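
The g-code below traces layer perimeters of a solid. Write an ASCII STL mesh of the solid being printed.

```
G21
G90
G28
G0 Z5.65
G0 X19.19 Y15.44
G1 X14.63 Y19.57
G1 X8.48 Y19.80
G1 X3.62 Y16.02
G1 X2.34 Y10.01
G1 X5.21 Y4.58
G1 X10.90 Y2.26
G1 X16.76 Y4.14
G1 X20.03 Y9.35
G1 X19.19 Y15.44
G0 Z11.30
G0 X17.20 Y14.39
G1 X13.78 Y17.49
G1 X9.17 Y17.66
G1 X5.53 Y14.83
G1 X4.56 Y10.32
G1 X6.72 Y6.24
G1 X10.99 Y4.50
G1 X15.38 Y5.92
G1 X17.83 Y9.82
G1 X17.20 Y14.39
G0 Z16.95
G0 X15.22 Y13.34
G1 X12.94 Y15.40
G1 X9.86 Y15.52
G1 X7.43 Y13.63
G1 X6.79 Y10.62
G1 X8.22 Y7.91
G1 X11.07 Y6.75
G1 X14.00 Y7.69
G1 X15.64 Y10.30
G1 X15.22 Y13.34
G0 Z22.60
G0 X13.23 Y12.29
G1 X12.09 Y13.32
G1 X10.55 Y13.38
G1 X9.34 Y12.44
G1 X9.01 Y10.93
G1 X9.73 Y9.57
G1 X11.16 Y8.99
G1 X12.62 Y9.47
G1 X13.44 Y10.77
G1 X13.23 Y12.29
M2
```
solid part
  facet normal 0.0000 0.0000 -1.0000
    outer loop
      vertex 7.79 21.94 0.00
      vertex 15.48 21.65 0.00
      vertex 21.18 16.49 0.00
    endloop
  endfacet
  facet normal 0.0000 0.0000 -1.0000
    outer loop
      vertex 1.72 17.22 0.00
      vertex 7.79 21.94 0.00
      vertex 21.18 16.49 0.00
    endloop
  endfacet
  facet normal 0.0000 0.0000 -1.0000
    outer loop
      vertex 0.11 9.70 0.00
      vertex 1.72 17.22 0.00
      vertex 21.18 16.49 0.00
    endloop
  endfacet
  facet normal 0.0000 0.0000 -1.0000
    outer loop
      vertex 3.70 2.91 0.00
      vertex 0.11 9.70 0.00
      vertex 21.18 16.49 0.00
    endloop
  endfacet
  facet normal 0.0000 0.0000 -1.0000
    outer loop
      vertex 10.82 0.01 0.00
      vertex 3.70 2.91 0.00
      vertex 21.18 16.49 0.00
    endloop
  endfacet
  facet normal 0.0000 0.0000 -1.0000
    outer loop
      vertex 18.14 2.37 0.00
      vertex 10.82 0.01 0.00
      vertex 21.18 16.49 0.00
    endloop
  endfacet
  facet normal 0.0000 0.0000 -1.0000
    outer loop
      vertex 22.23 8.88 0.00
      vertex 18.14 2.37 0.00
      vertex 21.18 16.49 0.00
    endloop
  endfacet
  facet normal 0.6286 0.6944 0.3502
    outer loop
      vertex 21.18 16.49 0.00
      vertex 15.48 21.65 0.00
      vertex 11.24 11.24 28.25
    endloop
  endfacet
  facet normal 0.0353 0.9360 0.3502
    outer loop
      vertex 15.48 21.65 0.00
      vertex 7.79 21.94 0.00
      vertex 11.24 11.24 28.25
    endloop
  endfacet
  facet normal -0.5750 0.7394 0.3503
    outer loop
      vertex 7.79 21.94 0.00
      vertex 1.72 17.22 0.00
      vertex 11.24 11.24 28.25
    endloop
  endfacet
  facet normal -0.9159 0.1961 0.3502
    outer loop
      vertex 1.72 17.22 0.00
      vertex 0.11 9.70 0.00
      vertex 11.24 11.24 28.25
    endloop
  endfacet
  facet normal -0.8281 -0.4378 0.3501
    outer loop
      vertex 0.11 9.70 0.00
      vertex 3.70 2.91 0.00
      vertex 11.24 11.24 28.25
    endloop
  endfacet
  facet normal -0.3533 -0.8675 0.3501
    outer loop
      vertex 3.70 2.91 0.00
      vertex 10.82 0.01 0.00
      vertex 11.24 11.24 28.25
    endloop
  endfacet
  facet normal 0.2874 -0.8915 0.3501
    outer loop
      vertex 10.82 0.01 0.00
      vertex 18.14 2.37 0.00
      vertex 11.24 11.24 28.25
    endloop
  endfacet
  facet normal 0.7931 -0.4983 0.3502
    outer loop
      vertex 18.14 2.37 0.00
      vertex 22.23 8.88 0.00
      vertex 11.24 11.24 28.25
    endloop
  endfacet
  facet normal 0.9279 0.1280 0.3503
    outer loop
      vertex 22.23 8.88 0.00
      vertex 21.18 16.49 0.00
      vertex 11.24 11.24 28.25
    endloop
  endfacet
endsolid part

The G0 Z moves step by Δz≈5.65 mm. The G1 loops shrink linearly with z, so the solid tapers from its base footprint up to z≈28.2. Closing with a flat bottom cap and the tapered top and triangulating gives 16 facets — a regular 9-sided pyramid, base circumscribed radius ≈ 11.2 mm, apex at z ≈ 28.2 mm.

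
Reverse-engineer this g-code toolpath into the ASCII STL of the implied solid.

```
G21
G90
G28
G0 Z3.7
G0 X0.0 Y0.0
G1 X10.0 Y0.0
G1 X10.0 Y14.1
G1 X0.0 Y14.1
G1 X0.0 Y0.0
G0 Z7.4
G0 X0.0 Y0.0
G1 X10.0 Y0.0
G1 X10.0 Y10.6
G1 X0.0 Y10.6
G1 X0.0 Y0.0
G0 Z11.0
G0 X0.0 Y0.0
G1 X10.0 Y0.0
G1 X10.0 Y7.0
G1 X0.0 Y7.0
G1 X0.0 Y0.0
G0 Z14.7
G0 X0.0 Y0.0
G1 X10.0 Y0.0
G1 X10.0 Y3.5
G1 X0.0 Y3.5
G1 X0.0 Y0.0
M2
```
solid part
  facet normal 0.0000 0.0000 -1.0000
    outer loop
      vertex 10.0 17.6 0.0
      vertex 10.0 0.0 0.0
      vertex 0.0 0.0 0.0
    endloop
  endfacet
  facet normal 0.0000 0.0000 -1.0000
    outer loop
      vertex 0.0 17.6 0.0
      vertex 10.0 17.6 0.0
      vertex 0.0 0.0 0.0
    endloop
  endfacet
  facet normal 0.0000 -1.0000 0.0000
    outer loop
      vertex 0.0 0.0 0.0
      vertex 10.0 0.0 0.0
      vertex 10.0 0.0 18.4
    endloop
  endfacet
  facet normal 0.0000 -1.0000 0.0000
    outer loop
      vertex 0.0 0.0 0.0
      vertex 10.0 0.0 18.4
      vertex 0.0 0.0 18.4
    endloop
  endfacet
  facet normal 0.0000 0.7226 0.6912
    outer loop
      vertex 0.0 0.0 18.4
      vertex 10.0 0.0 18.4
      vertex 10.0 17.6 0.0
    endloop
  endfacet
  facet normal 0.0000 0.7226 0.6912
    outer loop
      vertex 0.0 0.0 18.4
      vertex 10.0 17.6 0.0
      vertex 0.0 17.6 0.0
    endloop
  endfacet
  facet normal -1.0000 0.0000 0.0000
    outer loop
      vertex 0.0 0.0 18.4
      vertex 0.0 17.6 0.0
      vertex 0.0 0.0 0.0
    endloop
  endfacet
  facet normal 1.0000 0.0000 0.0000
    outer loop
      vertex 10.0 0.0 0.0
      vertex 10.0 17.6 0.0
      vertex 10.0 0.0 18.4
    endloop
  endfacet
endsolid part

The G0 Z moves step by Δz≈3.7 mm. The G1 loops shrink linearly with z, so the solid tapers from its base footprint up to z≈18.4. Closing with a flat bottom cap and the tapered top and triangulating gives 8 facets — a wedge (ramp): 10 × 17.6 mm base, rising to 18.4 mm along the y=0 edge and sloping linearly to z=0 at y=17.6.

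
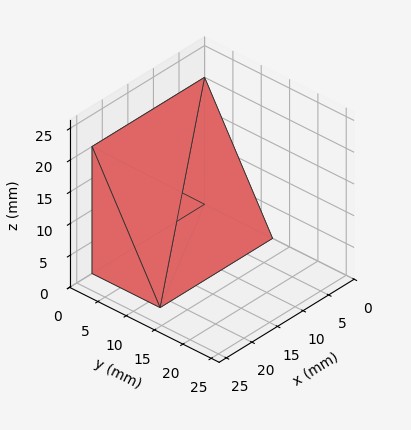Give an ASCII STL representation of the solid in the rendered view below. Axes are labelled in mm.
Reading the render: the shape is a wedge (ramp): 22 × 12 mm base, rising to 20 mm along the y=0 edge and sloping linearly to z=0 at y=12 (dimensions read to the nearest mm from the axis ticks). For the STL, each face is triangulated and given an outward normal.

solid part
  facet normal 0.0000 0.0000 -1.0000
    outer loop
      vertex 22.0 12.0 0.0
      vertex 22.0 0.0 0.0
      vertex 0.0 0.0 0.0
    endloop
  endfacet
  facet normal 0.0000 0.0000 -1.0000
    outer loop
      vertex 0.0 12.0 0.0
      vertex 22.0 12.0 0.0
      vertex 0.0 0.0 0.0
    endloop
  endfacet
  facet normal 0.0000 -1.0000 0.0000
    outer loop
      vertex 0.0 0.0 0.0
      vertex 22.0 0.0 0.0
      vertex 22.0 0.0 20.0
    endloop
  endfacet
  facet normal 0.0000 -1.0000 0.0000
    outer loop
      vertex 0.0 0.0 0.0
      vertex 22.0 0.0 20.0
      vertex 0.0 0.0 20.0
    endloop
  endfacet
  facet normal 0.0000 0.8575 0.5145
    outer loop
      vertex 0.0 0.0 20.0
      vertex 22.0 0.0 20.0
      vertex 22.0 12.0 0.0
    endloop
  endfacet
  facet normal 0.0000 0.8575 0.5145
    outer loop
      vertex 0.0 0.0 20.0
      vertex 22.0 12.0 0.0
      vertex 0.0 12.0 0.0
    endloop
  endfacet
  facet normal -1.0000 0.0000 0.0000
    outer loop
      vertex 0.0 0.0 20.0
      vertex 0.0 12.0 0.0
      vertex 0.0 0.0 0.0
    endloop
  endfacet
  facet normal 1.0000 0.0000 0.0000
    outer loop
      vertex 22.0 0.0 0.0
      vertex 22.0 12.0 0.0
      vertex 22.0 0.0 20.0
    endloop
  endfacet
endsolid part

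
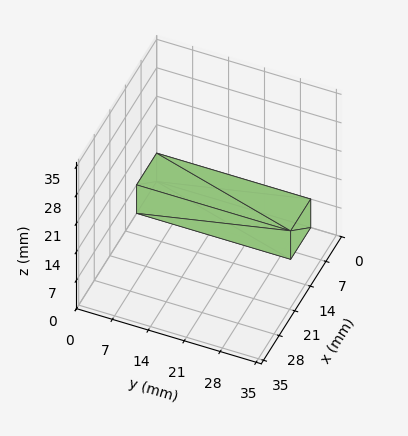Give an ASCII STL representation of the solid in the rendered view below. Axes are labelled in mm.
Reading the render: the shape is a rectangular box, roughly 9 × 30 mm footprint and 7 mm tall (dimensions read to the nearest mm from the axis ticks). For the STL, each face is triangulated and given an outward normal.

solid part
  facet normal 0.0000 0.0000 -1.0000
    outer loop
      vertex 9.0 30.0 0.0
      vertex 9.0 0.0 0.0
      vertex 0.0 0.0 0.0
    endloop
  endfacet
  facet normal 0.0000 0.0000 -1.0000
    outer loop
      vertex 0.0 30.0 0.0
      vertex 9.0 30.0 0.0
      vertex 0.0 0.0 0.0
    endloop
  endfacet
  facet normal 0.0000 0.0000 1.0000
    outer loop
      vertex 0.0 0.0 7.0
      vertex 9.0 0.0 7.0
      vertex 9.0 30.0 7.0
    endloop
  endfacet
  facet normal 0.0000 0.0000 1.0000
    outer loop
      vertex 0.0 0.0 7.0
      vertex 9.0 30.0 7.0
      vertex 0.0 30.0 7.0
    endloop
  endfacet
  facet normal 0.0000 -1.0000 0.0000
    outer loop
      vertex 0.0 0.0 0.0
      vertex 9.0 0.0 0.0
      vertex 9.0 0.0 7.0
    endloop
  endfacet
  facet normal 0.0000 -1.0000 0.0000
    outer loop
      vertex 0.0 0.0 0.0
      vertex 9.0 0.0 7.0
      vertex 0.0 0.0 7.0
    endloop
  endfacet
  facet normal 0.0000 1.0000 0.0000
    outer loop
      vertex 9.0 30.0 7.0
      vertex 9.0 30.0 0.0
      vertex 0.0 30.0 0.0
    endloop
  endfacet
  facet normal 0.0000 1.0000 0.0000
    outer loop
      vertex 0.0 30.0 7.0
      vertex 9.0 30.0 7.0
      vertex 0.0 30.0 0.0
    endloop
  endfacet
  facet normal -1.0000 0.0000 0.0000
    outer loop
      vertex 0.0 30.0 7.0
      vertex 0.0 30.0 0.0
      vertex 0.0 0.0 0.0
    endloop
  endfacet
  facet normal -1.0000 0.0000 0.0000
    outer loop
      vertex 0.0 0.0 7.0
      vertex 0.0 30.0 7.0
      vertex 0.0 0.0 0.0
    endloop
  endfacet
  facet normal 1.0000 0.0000 0.0000
    outer loop
      vertex 9.0 0.0 0.0
      vertex 9.0 30.0 0.0
      vertex 9.0 30.0 7.0
    endloop
  endfacet
  facet normal 1.0000 0.0000 0.0000
    outer loop
      vertex 9.0 0.0 0.0
      vertex 9.0 30.0 7.0
      vertex 9.0 0.0 7.0
    endloop
  endfacet
endsolid part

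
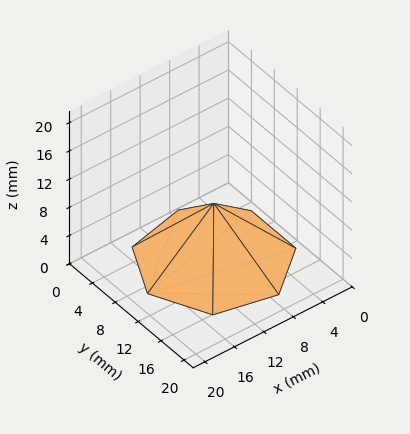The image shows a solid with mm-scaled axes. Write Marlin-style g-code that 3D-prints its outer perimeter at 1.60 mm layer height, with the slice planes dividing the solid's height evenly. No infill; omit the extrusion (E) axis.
Reading the render: the shape is a regular 7-sided pyramid, base circumscribed radius ≈ 9 mm, apex at z ≈ 8 mm (dimensions read to the nearest mm from the axis ticks). For the g-code, the solid's height is divided into equal slices at the stated Δz and each level perimeter traced with G1 moves after a G0 lift.

; perimeter-only toolpath
G21 ; units = mm
G90 ; absolute positioning
G28 ; home
; layer 1
G0 Z1.60
G0 X16.20 Y9.00
G1 X13.49 Y14.63
G1 X7.40 Y16.02
G1 X2.51 Y12.12
G1 X2.51 Y5.88
G1 X7.40 Y1.98
G1 X13.49 Y3.37
G1 X16.20 Y9.00
; layer 2
G0 Z3.20
G0 X14.40 Y9.00
G1 X12.37 Y13.22
G1 X7.80 Y14.26
G1 X4.13 Y11.34
G1 X4.13 Y6.66
G1 X7.80 Y3.74
G1 X12.37 Y4.78
G1 X14.40 Y9.00
; layer 3
G0 Z4.80
G0 X12.60 Y9.00
G1 X11.24 Y11.82
G1 X8.20 Y12.51
G1 X5.76 Y10.56
G1 X5.76 Y7.44
G1 X8.20 Y5.49
G1 X11.24 Y6.18
G1 X12.60 Y9.00
; layer 4
G0 Z6.40
G0 X10.80 Y9.00
G1 X10.12 Y10.41
G1 X8.60 Y10.75
G1 X7.38 Y9.78
G1 X7.38 Y8.22
G1 X8.60 Y7.25
G1 X10.12 Y7.59
G1 X10.80 Y9.00
M2 ; end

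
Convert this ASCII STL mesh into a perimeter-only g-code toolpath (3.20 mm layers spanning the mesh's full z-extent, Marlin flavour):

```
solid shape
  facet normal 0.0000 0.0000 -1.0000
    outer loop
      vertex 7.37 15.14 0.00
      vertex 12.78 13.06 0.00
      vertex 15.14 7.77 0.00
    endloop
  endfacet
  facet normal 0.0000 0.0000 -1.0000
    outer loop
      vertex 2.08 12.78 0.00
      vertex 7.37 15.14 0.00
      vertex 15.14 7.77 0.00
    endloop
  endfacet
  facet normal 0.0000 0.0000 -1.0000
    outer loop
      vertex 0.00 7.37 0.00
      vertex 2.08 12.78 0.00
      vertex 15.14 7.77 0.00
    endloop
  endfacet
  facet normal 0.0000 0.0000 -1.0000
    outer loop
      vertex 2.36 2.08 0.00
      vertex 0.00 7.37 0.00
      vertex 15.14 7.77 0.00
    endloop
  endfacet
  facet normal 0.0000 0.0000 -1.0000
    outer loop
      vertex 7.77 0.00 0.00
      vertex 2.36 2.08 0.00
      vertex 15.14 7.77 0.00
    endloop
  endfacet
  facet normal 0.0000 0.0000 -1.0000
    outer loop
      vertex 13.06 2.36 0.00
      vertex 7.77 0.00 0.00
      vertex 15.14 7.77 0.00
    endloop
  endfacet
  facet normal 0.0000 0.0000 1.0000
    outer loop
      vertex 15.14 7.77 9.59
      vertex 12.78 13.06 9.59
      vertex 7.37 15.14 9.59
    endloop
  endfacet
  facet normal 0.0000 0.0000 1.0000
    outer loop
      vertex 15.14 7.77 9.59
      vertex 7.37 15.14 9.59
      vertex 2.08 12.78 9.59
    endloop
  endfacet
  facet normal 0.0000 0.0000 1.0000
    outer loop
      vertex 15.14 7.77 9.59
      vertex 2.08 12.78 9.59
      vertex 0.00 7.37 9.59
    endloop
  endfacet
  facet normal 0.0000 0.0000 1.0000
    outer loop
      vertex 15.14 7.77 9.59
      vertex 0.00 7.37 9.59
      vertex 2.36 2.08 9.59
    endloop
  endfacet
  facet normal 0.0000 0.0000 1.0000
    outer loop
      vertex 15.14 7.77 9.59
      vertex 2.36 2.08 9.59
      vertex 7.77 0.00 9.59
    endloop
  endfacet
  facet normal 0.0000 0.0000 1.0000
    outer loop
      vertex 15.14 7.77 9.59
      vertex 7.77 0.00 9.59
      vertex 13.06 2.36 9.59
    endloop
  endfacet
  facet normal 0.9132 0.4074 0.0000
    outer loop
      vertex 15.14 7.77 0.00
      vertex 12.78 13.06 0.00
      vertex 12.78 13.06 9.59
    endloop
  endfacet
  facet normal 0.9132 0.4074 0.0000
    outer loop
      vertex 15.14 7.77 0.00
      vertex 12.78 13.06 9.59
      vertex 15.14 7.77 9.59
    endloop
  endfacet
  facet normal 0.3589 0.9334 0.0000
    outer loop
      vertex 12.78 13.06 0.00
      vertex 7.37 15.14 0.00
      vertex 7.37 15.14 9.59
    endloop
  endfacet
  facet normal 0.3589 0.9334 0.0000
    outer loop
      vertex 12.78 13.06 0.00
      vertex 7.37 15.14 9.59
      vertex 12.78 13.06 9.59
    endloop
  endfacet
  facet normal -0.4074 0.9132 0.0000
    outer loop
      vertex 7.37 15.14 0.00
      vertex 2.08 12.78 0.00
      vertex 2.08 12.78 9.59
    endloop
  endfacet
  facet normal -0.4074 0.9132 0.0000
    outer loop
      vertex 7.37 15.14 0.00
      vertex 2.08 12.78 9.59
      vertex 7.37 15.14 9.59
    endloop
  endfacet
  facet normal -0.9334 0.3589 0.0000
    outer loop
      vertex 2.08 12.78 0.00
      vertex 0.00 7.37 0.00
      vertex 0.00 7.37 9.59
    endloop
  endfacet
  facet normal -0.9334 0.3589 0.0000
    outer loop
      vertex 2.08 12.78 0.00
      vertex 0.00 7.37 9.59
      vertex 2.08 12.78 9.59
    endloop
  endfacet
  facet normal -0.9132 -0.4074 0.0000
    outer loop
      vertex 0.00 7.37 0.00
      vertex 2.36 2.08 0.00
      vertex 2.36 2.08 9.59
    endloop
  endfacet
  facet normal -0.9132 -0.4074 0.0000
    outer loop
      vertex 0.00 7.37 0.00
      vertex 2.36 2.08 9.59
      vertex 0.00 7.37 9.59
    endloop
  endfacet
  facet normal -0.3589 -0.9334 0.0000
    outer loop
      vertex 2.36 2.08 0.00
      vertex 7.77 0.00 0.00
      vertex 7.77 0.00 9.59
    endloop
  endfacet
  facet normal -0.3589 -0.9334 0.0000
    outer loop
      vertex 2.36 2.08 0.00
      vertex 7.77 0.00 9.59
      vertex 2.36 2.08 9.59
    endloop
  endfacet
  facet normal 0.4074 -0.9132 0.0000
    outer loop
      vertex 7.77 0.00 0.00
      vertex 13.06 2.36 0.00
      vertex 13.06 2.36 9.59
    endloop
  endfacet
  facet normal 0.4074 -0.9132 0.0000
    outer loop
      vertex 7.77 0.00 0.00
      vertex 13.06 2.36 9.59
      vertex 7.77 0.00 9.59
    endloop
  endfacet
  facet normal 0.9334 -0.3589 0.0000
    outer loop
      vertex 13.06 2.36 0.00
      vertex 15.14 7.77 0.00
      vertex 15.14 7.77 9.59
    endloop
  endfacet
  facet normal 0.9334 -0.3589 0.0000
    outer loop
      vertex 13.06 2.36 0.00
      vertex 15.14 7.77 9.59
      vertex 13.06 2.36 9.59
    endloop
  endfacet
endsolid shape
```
; perimeter-only toolpath
G21 ; units = mm
G90 ; absolute positioning
G28 ; home
; layer 1
G0 Z3.20
G0 X15.14 Y7.77
G1 X12.78 Y13.06
G1 X7.37 Y15.14
G1 X2.08 Y12.78
G1 X0.00 Y7.37
G1 X2.36 Y2.08
G1 X7.77 Y0.00
G1 X13.06 Y2.36
G1 X15.14 Y7.77
; layer 2
G0 Z6.39
G0 X15.14 Y7.77
G1 X12.78 Y13.06
G1 X7.37 Y15.14
G1 X2.08 Y12.78
G1 X0.00 Y7.37
G1 X2.36 Y2.08
G1 X7.77 Y0.00
G1 X13.06 Y2.36
G1 X15.14 Y7.77
; layer 3
G0 Z9.59
G0 X15.14 Y7.77
G1 X12.78 Y13.06
G1 X7.37 Y15.14
G1 X2.08 Y12.78
G1 X0.00 Y7.37
G1 X2.36 Y2.08
G1 X7.77 Y0.00
G1 X13.06 Y2.36
G1 X15.14 Y7.77
M2 ; end

The solid is a regular 8-sided prism (a cylinder approximated with 8 flat sides), circumscribed radius ≈ 7.57 mm, height ≈ 9.59 mm. Slicing at Δz = 3.20 mm — 3 equal slices spanning the solid's height, so layer i sits at z = i·h/3 — gives 3 non-empty perimeters. Each is a 8-segment closed polygon; G0 lifts to the layer z and rapids to the start vertex, then G1 traces the edges.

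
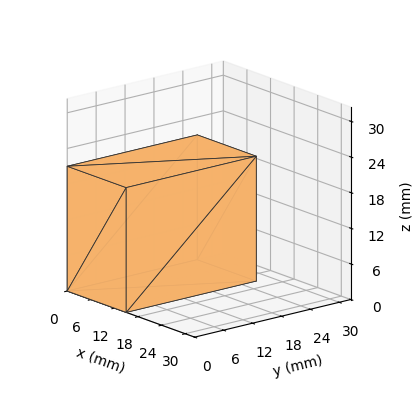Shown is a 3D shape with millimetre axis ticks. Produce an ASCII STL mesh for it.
Reading the render: the shape is a rectangular box, roughly 15 × 27 mm footprint and 21 mm tall (dimensions read to the nearest mm from the axis ticks). For the STL, each face is triangulated and given an outward normal.

solid part
  facet normal 0.0000 0.0000 -1.0000
    outer loop
      vertex 15.0 27.0 0.0
      vertex 15.0 0.0 0.0
      vertex 0.0 0.0 0.0
    endloop
  endfacet
  facet normal 0.0000 0.0000 -1.0000
    outer loop
      vertex 0.0 27.0 0.0
      vertex 15.0 27.0 0.0
      vertex 0.0 0.0 0.0
    endloop
  endfacet
  facet normal 0.0000 0.0000 1.0000
    outer loop
      vertex 0.0 0.0 21.0
      vertex 15.0 0.0 21.0
      vertex 15.0 27.0 21.0
    endloop
  endfacet
  facet normal 0.0000 0.0000 1.0000
    outer loop
      vertex 0.0 0.0 21.0
      vertex 15.0 27.0 21.0
      vertex 0.0 27.0 21.0
    endloop
  endfacet
  facet normal 0.0000 -1.0000 0.0000
    outer loop
      vertex 0.0 0.0 0.0
      vertex 15.0 0.0 0.0
      vertex 15.0 0.0 21.0
    endloop
  endfacet
  facet normal 0.0000 -1.0000 0.0000
    outer loop
      vertex 0.0 0.0 0.0
      vertex 15.0 0.0 21.0
      vertex 0.0 0.0 21.0
    endloop
  endfacet
  facet normal 0.0000 1.0000 0.0000
    outer loop
      vertex 15.0 27.0 21.0
      vertex 15.0 27.0 0.0
      vertex 0.0 27.0 0.0
    endloop
  endfacet
  facet normal 0.0000 1.0000 0.0000
    outer loop
      vertex 0.0 27.0 21.0
      vertex 15.0 27.0 21.0
      vertex 0.0 27.0 0.0
    endloop
  endfacet
  facet normal -1.0000 0.0000 0.0000
    outer loop
      vertex 0.0 27.0 21.0
      vertex 0.0 27.0 0.0
      vertex 0.0 0.0 0.0
    endloop
  endfacet
  facet normal -1.0000 0.0000 0.0000
    outer loop
      vertex 0.0 0.0 21.0
      vertex 0.0 27.0 21.0
      vertex 0.0 0.0 0.0
    endloop
  endfacet
  facet normal 1.0000 0.0000 0.0000
    outer loop
      vertex 15.0 0.0 0.0
      vertex 15.0 27.0 0.0
      vertex 15.0 27.0 21.0
    endloop
  endfacet
  facet normal 1.0000 0.0000 0.0000
    outer loop
      vertex 15.0 0.0 0.0
      vertex 15.0 27.0 21.0
      vertex 15.0 0.0 21.0
    endloop
  endfacet
endsolid part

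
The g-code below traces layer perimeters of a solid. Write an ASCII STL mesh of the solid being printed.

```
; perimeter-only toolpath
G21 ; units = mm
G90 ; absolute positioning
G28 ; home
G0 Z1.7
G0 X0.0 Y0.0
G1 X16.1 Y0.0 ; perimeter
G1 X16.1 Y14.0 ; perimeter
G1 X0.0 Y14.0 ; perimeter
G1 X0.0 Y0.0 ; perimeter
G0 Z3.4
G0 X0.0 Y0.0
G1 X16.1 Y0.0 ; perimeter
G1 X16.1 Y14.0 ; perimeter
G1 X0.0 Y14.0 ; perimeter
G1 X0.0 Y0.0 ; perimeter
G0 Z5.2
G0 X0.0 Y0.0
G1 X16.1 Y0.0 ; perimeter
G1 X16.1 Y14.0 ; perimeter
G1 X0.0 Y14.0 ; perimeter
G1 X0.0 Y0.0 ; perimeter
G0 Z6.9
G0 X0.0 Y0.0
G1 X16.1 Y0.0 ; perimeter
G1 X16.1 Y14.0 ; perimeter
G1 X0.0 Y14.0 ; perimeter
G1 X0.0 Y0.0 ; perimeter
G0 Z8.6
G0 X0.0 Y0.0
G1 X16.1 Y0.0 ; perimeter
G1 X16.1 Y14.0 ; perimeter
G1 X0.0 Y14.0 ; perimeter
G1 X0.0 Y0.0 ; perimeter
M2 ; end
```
solid part
  facet normal 0.0000 0.0000 -1.0000
    outer loop
      vertex 16.1 14.0 0.0
      vertex 16.1 0.0 0.0
      vertex 0.0 0.0 0.0
    endloop
  endfacet
  facet normal 0.0000 0.0000 -1.0000
    outer loop
      vertex 0.0 14.0 0.0
      vertex 16.1 14.0 0.0
      vertex 0.0 0.0 0.0
    endloop
  endfacet
  facet normal 0.0000 0.0000 1.0000
    outer loop
      vertex 0.0 0.0 8.6
      vertex 16.1 0.0 8.6
      vertex 16.1 14.0 8.6
    endloop
  endfacet
  facet normal 0.0000 0.0000 1.0000
    outer loop
      vertex 0.0 0.0 8.6
      vertex 16.1 14.0 8.6
      vertex 0.0 14.0 8.6
    endloop
  endfacet
  facet normal 0.0000 -1.0000 0.0000
    outer loop
      vertex 0.0 0.0 0.0
      vertex 16.1 0.0 0.0
      vertex 16.1 0.0 8.6
    endloop
  endfacet
  facet normal 0.0000 -1.0000 0.0000
    outer loop
      vertex 0.0 0.0 0.0
      vertex 16.1 0.0 8.6
      vertex 0.0 0.0 8.6
    endloop
  endfacet
  facet normal 0.0000 1.0000 0.0000
    outer loop
      vertex 16.1 14.0 8.6
      vertex 16.1 14.0 0.0
      vertex 0.0 14.0 0.0
    endloop
  endfacet
  facet normal 0.0000 1.0000 0.0000
    outer loop
      vertex 0.0 14.0 8.6
      vertex 16.1 14.0 8.6
      vertex 0.0 14.0 0.0
    endloop
  endfacet
  facet normal -1.0000 0.0000 0.0000
    outer loop
      vertex 0.0 14.0 8.6
      vertex 0.0 14.0 0.0
      vertex 0.0 0.0 0.0
    endloop
  endfacet
  facet normal -1.0000 0.0000 0.0000
    outer loop
      vertex 0.0 0.0 8.6
      vertex 0.0 14.0 8.6
      vertex 0.0 0.0 0.0
    endloop
  endfacet
  facet normal 1.0000 0.0000 0.0000
    outer loop
      vertex 16.1 0.0 0.0
      vertex 16.1 14.0 0.0
      vertex 16.1 14.0 8.6
    endloop
  endfacet
  facet normal 1.0000 0.0000 0.0000
    outer loop
      vertex 16.1 0.0 0.0
      vertex 16.1 14.0 8.6
      vertex 16.1 0.0 8.6
    endloop
  endfacet
endsolid part

The G0 Z moves step by Δz≈1.7 mm. Every layer's G1 loop is the same polygon, so the solid is a straight extrusion of it from z=0 to z≈8.6. Closing with flat bottom and top caps and triangulating gives 12 facets — a rectangular box, roughly 16.1 × 14 mm footprint and 8.6 mm tall.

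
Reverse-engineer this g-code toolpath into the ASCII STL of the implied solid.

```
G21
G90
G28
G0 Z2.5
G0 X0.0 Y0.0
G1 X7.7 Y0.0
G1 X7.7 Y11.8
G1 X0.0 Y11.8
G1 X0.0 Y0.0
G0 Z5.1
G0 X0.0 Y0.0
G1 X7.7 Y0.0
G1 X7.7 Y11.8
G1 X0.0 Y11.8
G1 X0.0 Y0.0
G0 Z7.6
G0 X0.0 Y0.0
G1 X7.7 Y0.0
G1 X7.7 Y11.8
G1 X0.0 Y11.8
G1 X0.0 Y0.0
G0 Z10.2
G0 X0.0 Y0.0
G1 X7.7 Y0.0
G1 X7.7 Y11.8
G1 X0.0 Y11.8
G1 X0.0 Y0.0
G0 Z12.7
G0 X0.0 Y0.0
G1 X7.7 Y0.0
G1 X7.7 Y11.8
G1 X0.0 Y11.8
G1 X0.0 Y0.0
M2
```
solid part
  facet normal 0.0000 0.0000 -1.0000
    outer loop
      vertex 7.7 11.8 0.0
      vertex 7.7 0.0 0.0
      vertex 0.0 0.0 0.0
    endloop
  endfacet
  facet normal 0.0000 0.0000 -1.0000
    outer loop
      vertex 0.0 11.8 0.0
      vertex 7.7 11.8 0.0
      vertex 0.0 0.0 0.0
    endloop
  endfacet
  facet normal 0.0000 0.0000 1.0000
    outer loop
      vertex 0.0 0.0 12.7
      vertex 7.7 0.0 12.7
      vertex 7.7 11.8 12.7
    endloop
  endfacet
  facet normal 0.0000 0.0000 1.0000
    outer loop
      vertex 0.0 0.0 12.7
      vertex 7.7 11.8 12.7
      vertex 0.0 11.8 12.7
    endloop
  endfacet
  facet normal 0.0000 -1.0000 0.0000
    outer loop
      vertex 0.0 0.0 0.0
      vertex 7.7 0.0 0.0
      vertex 7.7 0.0 12.7
    endloop
  endfacet
  facet normal 0.0000 -1.0000 0.0000
    outer loop
      vertex 0.0 0.0 0.0
      vertex 7.7 0.0 12.7
      vertex 0.0 0.0 12.7
    endloop
  endfacet
  facet normal 0.0000 1.0000 0.0000
    outer loop
      vertex 7.7 11.8 12.7
      vertex 7.7 11.8 0.0
      vertex 0.0 11.8 0.0
    endloop
  endfacet
  facet normal 0.0000 1.0000 0.0000
    outer loop
      vertex 0.0 11.8 12.7
      vertex 7.7 11.8 12.7
      vertex 0.0 11.8 0.0
    endloop
  endfacet
  facet normal -1.0000 0.0000 0.0000
    outer loop
      vertex 0.0 11.8 12.7
      vertex 0.0 11.8 0.0
      vertex 0.0 0.0 0.0
    endloop
  endfacet
  facet normal -1.0000 0.0000 0.0000
    outer loop
      vertex 0.0 0.0 12.7
      vertex 0.0 11.8 12.7
      vertex 0.0 0.0 0.0
    endloop
  endfacet
  facet normal 1.0000 0.0000 0.0000
    outer loop
      vertex 7.7 0.0 0.0
      vertex 7.7 11.8 0.0
      vertex 7.7 11.8 12.7
    endloop
  endfacet
  facet normal 1.0000 0.0000 0.0000
    outer loop
      vertex 7.7 0.0 0.0
      vertex 7.7 11.8 12.7
      vertex 7.7 0.0 12.7
    endloop
  endfacet
endsolid part

The G0 Z moves step by Δz≈2.5 mm. Every layer's G1 loop is the same polygon, so the solid is a straight extrusion of it from z=0 to z≈12.7. Closing with flat bottom and top caps and triangulating gives 12 facets — a rectangular box, roughly 7.7 × 11.8 mm footprint and 12.7 mm tall.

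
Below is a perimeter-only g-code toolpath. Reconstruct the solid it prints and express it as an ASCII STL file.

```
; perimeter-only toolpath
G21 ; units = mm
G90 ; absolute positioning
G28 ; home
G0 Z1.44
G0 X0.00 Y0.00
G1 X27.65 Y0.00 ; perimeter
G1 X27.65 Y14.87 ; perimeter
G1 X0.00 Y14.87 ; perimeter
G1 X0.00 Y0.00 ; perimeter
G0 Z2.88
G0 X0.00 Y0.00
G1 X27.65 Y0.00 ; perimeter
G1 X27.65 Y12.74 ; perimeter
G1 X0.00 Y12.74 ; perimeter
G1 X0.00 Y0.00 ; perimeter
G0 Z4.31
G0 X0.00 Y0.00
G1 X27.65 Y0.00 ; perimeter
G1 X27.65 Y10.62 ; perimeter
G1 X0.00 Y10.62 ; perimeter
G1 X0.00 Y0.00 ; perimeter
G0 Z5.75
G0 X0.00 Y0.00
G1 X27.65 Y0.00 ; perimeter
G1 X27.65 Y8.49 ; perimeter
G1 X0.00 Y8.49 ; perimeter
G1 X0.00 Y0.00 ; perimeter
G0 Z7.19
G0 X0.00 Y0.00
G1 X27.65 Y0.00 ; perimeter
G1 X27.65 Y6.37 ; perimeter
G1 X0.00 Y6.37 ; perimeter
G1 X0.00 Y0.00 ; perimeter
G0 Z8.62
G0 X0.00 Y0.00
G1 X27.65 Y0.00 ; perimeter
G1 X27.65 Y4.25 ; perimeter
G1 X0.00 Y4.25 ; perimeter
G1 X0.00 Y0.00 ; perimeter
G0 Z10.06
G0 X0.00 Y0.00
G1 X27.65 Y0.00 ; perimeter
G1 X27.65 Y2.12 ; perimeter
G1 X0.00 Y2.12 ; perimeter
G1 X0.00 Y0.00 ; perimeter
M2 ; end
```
solid part
  facet normal 0.0000 0.0000 -1.0000
    outer loop
      vertex 27.65 16.99 0.00
      vertex 27.65 0.00 0.00
      vertex 0.00 0.00 0.00
    endloop
  endfacet
  facet normal 0.0000 0.0000 -1.0000
    outer loop
      vertex 0.00 16.99 0.00
      vertex 27.65 16.99 0.00
      vertex 0.00 0.00 0.00
    endloop
  endfacet
  facet normal 0.0000 -1.0000 0.0000
    outer loop
      vertex 0.00 0.00 0.00
      vertex 27.65 0.00 0.00
      vertex 27.65 0.00 11.50
    endloop
  endfacet
  facet normal 0.0000 -1.0000 0.0000
    outer loop
      vertex 0.00 0.00 0.00
      vertex 27.65 0.00 11.50
      vertex 0.00 0.00 11.50
    endloop
  endfacet
  facet normal 0.0000 0.5605 0.8281
    outer loop
      vertex 0.00 0.00 11.50
      vertex 27.65 0.00 11.50
      vertex 27.65 16.99 0.00
    endloop
  endfacet
  facet normal 0.0000 0.5605 0.8281
    outer loop
      vertex 0.00 0.00 11.50
      vertex 27.65 16.99 0.00
      vertex 0.00 16.99 0.00
    endloop
  endfacet
  facet normal -1.0000 0.0000 0.0000
    outer loop
      vertex 0.00 0.00 11.50
      vertex 0.00 16.99 0.00
      vertex 0.00 0.00 0.00
    endloop
  endfacet
  facet normal 1.0000 0.0000 0.0000
    outer loop
      vertex 27.65 0.00 0.00
      vertex 27.65 16.99 0.00
      vertex 27.65 0.00 11.50
    endloop
  endfacet
endsolid part

The G0 Z moves step by Δz≈1.44 mm. The G1 loops shrink linearly with z, so the solid tapers from its base footprint up to z≈11.5. Closing with a flat bottom cap and the tapered top and triangulating gives 8 facets — a wedge (ramp): 27.6 × 17 mm base, rising to 11.5 mm along the y=0 edge and sloping linearly to z=0 at y=17.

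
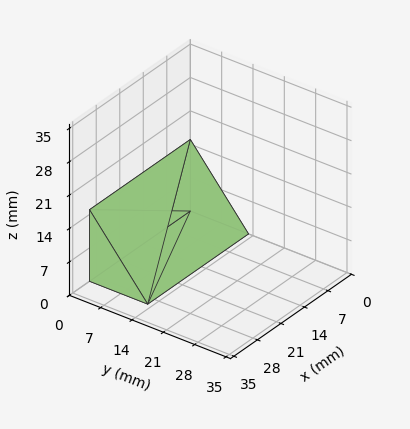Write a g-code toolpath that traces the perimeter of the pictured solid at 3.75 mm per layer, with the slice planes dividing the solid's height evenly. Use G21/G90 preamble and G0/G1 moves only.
Reading the render: the shape is a wedge (ramp): 30 × 13 mm base, rising to 15 mm along the y=0 edge and sloping linearly to z=0 at y=13 (dimensions read to the nearest mm from the axis ticks). For the g-code, the solid's height is divided into equal slices at the stated Δz and each level perimeter traced with G1 moves after a G0 lift.

; perimeter-only toolpath
G21 ; units = mm
G90 ; absolute positioning
G28 ; home
; layer 1
G0 Z3.75
G0 X0.00 Y0.00
G1 X30.00 Y0.00
G1 X30.00 Y9.75
G1 X0.00 Y9.75
G1 X0.00 Y0.00
; layer 2
G0 Z7.50
G0 X0.00 Y0.00
G1 X30.00 Y0.00
G1 X30.00 Y6.50
G1 X0.00 Y6.50
G1 X0.00 Y0.00
; layer 3
G0 Z11.25
G0 X0.00 Y0.00
G1 X30.00 Y0.00
G1 X30.00 Y3.25
G1 X0.00 Y3.25
G1 X0.00 Y0.00
M2 ; end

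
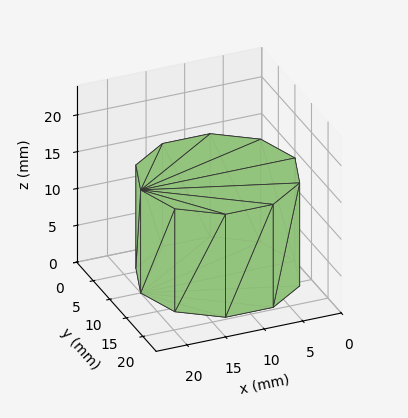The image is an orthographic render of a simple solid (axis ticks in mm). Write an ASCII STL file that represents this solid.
Reading the render: the shape is a regular 10-sided prism (a cylinder approximated with 10 flat sides), circumscribed radius ≈ 10 mm, height ≈ 14 mm (dimensions read to the nearest mm from the axis ticks). For the STL, each face is triangulated and given an outward normal.

solid part
  facet normal 0.0000 0.0000 -1.0000
    outer loop
      vertex 13.090 19.511 0.000
      vertex 18.090 15.878 0.000
      vertex 20.000 10.000 0.000
    endloop
  endfacet
  facet normal 0.0000 0.0000 -1.0000
    outer loop
      vertex 6.910 19.511 0.000
      vertex 13.090 19.511 0.000
      vertex 20.000 10.000 0.000
    endloop
  endfacet
  facet normal 0.0000 0.0000 -1.0000
    outer loop
      vertex 1.910 15.878 0.000
      vertex 6.910 19.511 0.000
      vertex 20.000 10.000 0.000
    endloop
  endfacet
  facet normal 0.0000 0.0000 -1.0000
    outer loop
      vertex 0.000 10.000 0.000
      vertex 1.910 15.878 0.000
      vertex 20.000 10.000 0.000
    endloop
  endfacet
  facet normal 0.0000 0.0000 -1.0000
    outer loop
      vertex 1.910 4.122 0.000
      vertex 0.000 10.000 0.000
      vertex 20.000 10.000 0.000
    endloop
  endfacet
  facet normal 0.0000 0.0000 -1.0000
    outer loop
      vertex 6.910 0.489 0.000
      vertex 1.910 4.122 0.000
      vertex 20.000 10.000 0.000
    endloop
  endfacet
  facet normal 0.0000 0.0000 -1.0000
    outer loop
      vertex 13.090 0.489 0.000
      vertex 6.910 0.489 0.000
      vertex 20.000 10.000 0.000
    endloop
  endfacet
  facet normal 0.0000 0.0000 -1.0000
    outer loop
      vertex 18.090 4.122 0.000
      vertex 13.090 0.489 0.000
      vertex 20.000 10.000 0.000
    endloop
  endfacet
  facet normal 0.0000 0.0000 1.0000
    outer loop
      vertex 20.000 10.000 14.000
      vertex 18.090 15.878 14.000
      vertex 13.090 19.511 14.000
    endloop
  endfacet
  facet normal 0.0000 0.0000 1.0000
    outer loop
      vertex 20.000 10.000 14.000
      vertex 13.090 19.511 14.000
      vertex 6.910 19.511 14.000
    endloop
  endfacet
  facet normal 0.0000 0.0000 1.0000
    outer loop
      vertex 20.000 10.000 14.000
      vertex 6.910 19.511 14.000
      vertex 1.910 15.878 14.000
    endloop
  endfacet
  facet normal 0.0000 0.0000 1.0000
    outer loop
      vertex 20.000 10.000 14.000
      vertex 1.910 15.878 14.000
      vertex 0.000 10.000 14.000
    endloop
  endfacet
  facet normal 0.0000 0.0000 1.0000
    outer loop
      vertex 20.000 10.000 14.000
      vertex 0.000 10.000 14.000
      vertex 1.910 4.122 14.000
    endloop
  endfacet
  facet normal 0.0000 0.0000 1.0000
    outer loop
      vertex 20.000 10.000 14.000
      vertex 1.910 4.122 14.000
      vertex 6.910 0.489 14.000
    endloop
  endfacet
  facet normal 0.0000 0.0000 1.0000
    outer loop
      vertex 20.000 10.000 14.000
      vertex 6.910 0.489 14.000
      vertex 13.090 0.489 14.000
    endloop
  endfacet
  facet normal 0.0000 0.0000 1.0000
    outer loop
      vertex 20.000 10.000 14.000
      vertex 13.090 0.489 14.000
      vertex 18.090 4.122 14.000
    endloop
  endfacet
  facet normal 0.9511 0.3090 0.0000
    outer loop
      vertex 20.000 10.000 0.000
      vertex 18.090 15.878 0.000
      vertex 18.090 15.878 14.000
    endloop
  endfacet
  facet normal 0.9511 0.3090 0.0000
    outer loop
      vertex 20.000 10.000 0.000
      vertex 18.090 15.878 14.000
      vertex 20.000 10.000 14.000
    endloop
  endfacet
  facet normal 0.5878 0.8090 0.0000
    outer loop
      vertex 18.090 15.878 0.000
      vertex 13.090 19.511 0.000
      vertex 13.090 19.511 14.000
    endloop
  endfacet
  facet normal 0.5878 0.8090 0.0000
    outer loop
      vertex 18.090 15.878 0.000
      vertex 13.090 19.511 14.000
      vertex 18.090 15.878 14.000
    endloop
  endfacet
  facet normal 0.0000 1.0000 0.0000
    outer loop
      vertex 13.090 19.511 0.000
      vertex 6.910 19.511 0.000
      vertex 6.910 19.511 14.000
    endloop
  endfacet
  facet normal 0.0000 1.0000 0.0000
    outer loop
      vertex 13.090 19.511 0.000
      vertex 6.910 19.511 14.000
      vertex 13.090 19.511 14.000
    endloop
  endfacet
  facet normal -0.5878 0.8090 0.0000
    outer loop
      vertex 6.910 19.511 0.000
      vertex 1.910 15.878 0.000
      vertex 1.910 15.878 14.000
    endloop
  endfacet
  facet normal -0.5878 0.8090 0.0000
    outer loop
      vertex 6.910 19.511 0.000
      vertex 1.910 15.878 14.000
      vertex 6.910 19.511 14.000
    endloop
  endfacet
  facet normal -0.9511 0.3090 0.0000
    outer loop
      vertex 1.910 15.878 0.000
      vertex 0.000 10.000 0.000
      vertex 0.000 10.000 14.000
    endloop
  endfacet
  facet normal -0.9511 0.3090 0.0000
    outer loop
      vertex 1.910 15.878 0.000
      vertex 0.000 10.000 14.000
      vertex 1.910 15.878 14.000
    endloop
  endfacet
  facet normal -0.9511 -0.3090 0.0000
    outer loop
      vertex 0.000 10.000 0.000
      vertex 1.910 4.122 0.000
      vertex 1.910 4.122 14.000
    endloop
  endfacet
  facet normal -0.9511 -0.3090 0.0000
    outer loop
      vertex 0.000 10.000 0.000
      vertex 1.910 4.122 14.000
      vertex 0.000 10.000 14.000
    endloop
  endfacet
  facet normal -0.5878 -0.8090 0.0000
    outer loop
      vertex 1.910 4.122 0.000
      vertex 6.910 0.489 0.000
      vertex 6.910 0.489 14.000
    endloop
  endfacet
  facet normal -0.5878 -0.8090 0.0000
    outer loop
      vertex 1.910 4.122 0.000
      vertex 6.910 0.489 14.000
      vertex 1.910 4.122 14.000
    endloop
  endfacet
  facet normal 0.0000 -1.0000 0.0000
    outer loop
      vertex 6.910 0.489 0.000
      vertex 13.090 0.489 0.000
      vertex 13.090 0.489 14.000
    endloop
  endfacet
  facet normal 0.0000 -1.0000 0.0000
    outer loop
      vertex 6.910 0.489 0.000
      vertex 13.090 0.489 14.000
      vertex 6.910 0.489 14.000
    endloop
  endfacet
  facet normal 0.5878 -0.8090 0.0000
    outer loop
      vertex 13.090 0.489 0.000
      vertex 18.090 4.122 0.000
      vertex 18.090 4.122 14.000
    endloop
  endfacet
  facet normal 0.5878 -0.8090 0.0000
    outer loop
      vertex 13.090 0.489 0.000
      vertex 18.090 4.122 14.000
      vertex 13.090 0.489 14.000
    endloop
  endfacet
  facet normal 0.9511 -0.3090 0.0000
    outer loop
      vertex 18.090 4.122 0.000
      vertex 20.000 10.000 0.000
      vertex 20.000 10.000 14.000
    endloop
  endfacet
  facet normal 0.9511 -0.3090 0.0000
    outer loop
      vertex 18.090 4.122 0.000
      vertex 20.000 10.000 14.000
      vertex 18.090 4.122 14.000
    endloop
  endfacet
endsolid part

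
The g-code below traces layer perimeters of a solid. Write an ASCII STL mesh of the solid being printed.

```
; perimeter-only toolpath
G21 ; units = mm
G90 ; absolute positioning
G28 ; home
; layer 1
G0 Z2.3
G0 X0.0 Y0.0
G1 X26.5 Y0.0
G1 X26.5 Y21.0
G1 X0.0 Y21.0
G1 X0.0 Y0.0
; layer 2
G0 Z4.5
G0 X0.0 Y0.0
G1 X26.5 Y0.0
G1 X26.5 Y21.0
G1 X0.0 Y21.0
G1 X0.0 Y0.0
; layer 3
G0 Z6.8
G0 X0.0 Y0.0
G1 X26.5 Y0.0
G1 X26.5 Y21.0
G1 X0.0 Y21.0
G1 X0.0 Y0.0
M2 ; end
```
solid part
  facet normal 0.0000 0.0000 -1.0000
    outer loop
      vertex 26.5 21.0 0.0
      vertex 26.5 0.0 0.0
      vertex 0.0 0.0 0.0
    endloop
  endfacet
  facet normal 0.0000 0.0000 -1.0000
    outer loop
      vertex 0.0 21.0 0.0
      vertex 26.5 21.0 0.0
      vertex 0.0 0.0 0.0
    endloop
  endfacet
  facet normal 0.0000 0.0000 1.0000
    outer loop
      vertex 0.0 0.0 6.8
      vertex 26.5 0.0 6.8
      vertex 26.5 21.0 6.8
    endloop
  endfacet
  facet normal 0.0000 0.0000 1.0000
    outer loop
      vertex 0.0 0.0 6.8
      vertex 26.5 21.0 6.8
      vertex 0.0 21.0 6.8
    endloop
  endfacet
  facet normal 0.0000 -1.0000 0.0000
    outer loop
      vertex 0.0 0.0 0.0
      vertex 26.5 0.0 0.0
      vertex 26.5 0.0 6.8
    endloop
  endfacet
  facet normal 0.0000 -1.0000 0.0000
    outer loop
      vertex 0.0 0.0 0.0
      vertex 26.5 0.0 6.8
      vertex 0.0 0.0 6.8
    endloop
  endfacet
  facet normal 0.0000 1.0000 0.0000
    outer loop
      vertex 26.5 21.0 6.8
      vertex 26.5 21.0 0.0
      vertex 0.0 21.0 0.0
    endloop
  endfacet
  facet normal 0.0000 1.0000 0.0000
    outer loop
      vertex 0.0 21.0 6.8
      vertex 26.5 21.0 6.8
      vertex 0.0 21.0 0.0
    endloop
  endfacet
  facet normal -1.0000 0.0000 0.0000
    outer loop
      vertex 0.0 21.0 6.8
      vertex 0.0 21.0 0.0
      vertex 0.0 0.0 0.0
    endloop
  endfacet
  facet normal -1.0000 0.0000 0.0000
    outer loop
      vertex 0.0 0.0 6.8
      vertex 0.0 21.0 6.8
      vertex 0.0 0.0 0.0
    endloop
  endfacet
  facet normal 1.0000 0.0000 0.0000
    outer loop
      vertex 26.5 0.0 0.0
      vertex 26.5 21.0 0.0
      vertex 26.5 21.0 6.8
    endloop
  endfacet
  facet normal 1.0000 0.0000 0.0000
    outer loop
      vertex 26.5 0.0 0.0
      vertex 26.5 21.0 6.8
      vertex 26.5 0.0 6.8
    endloop
  endfacet
endsolid part

The G0 Z moves step by Δz≈2.3 mm. Every layer's G1 loop is the same polygon, so the solid is a straight extrusion of it from z=0 to z≈6.8. Closing with flat bottom and top caps and triangulating gives 12 facets — a rectangular box, roughly 26.5 × 21 mm footprint and 6.8 mm tall.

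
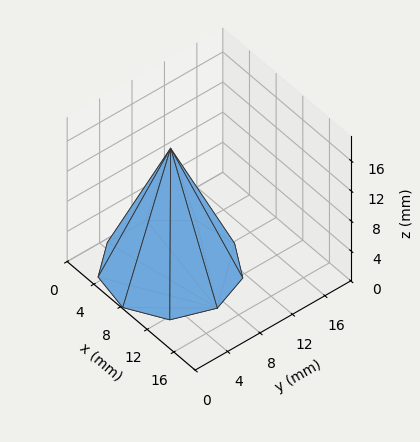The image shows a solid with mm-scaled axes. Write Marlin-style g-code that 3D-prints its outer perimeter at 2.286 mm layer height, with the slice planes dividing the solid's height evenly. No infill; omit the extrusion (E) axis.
Reading the render: the shape is a regular 9-sided pyramid, base circumscribed radius ≈ 7 mm, apex at z ≈ 16 mm (dimensions read to the nearest mm from the axis ticks). For the g-code, the solid's height is divided into equal slices at the stated Δz and each level perimeter traced with G1 moves after a G0 lift.

; perimeter-only toolpath
G21 ; units = mm
G90 ; absolute positioning
G28 ; home
; layer 1
G0 Z2.286
G0 X13.000 Y7.000
G1 X11.596 Y10.857
G1 X8.042 Y12.909
G1 X4.000 Y12.196
G1 X1.362 Y9.052
G1 X1.362 Y4.948
G1 X4.000 Y1.804
G1 X8.042 Y1.091
G1 X11.596 Y3.143
G1 X13.000 Y7.000
; layer 2
G0 Z4.571
G0 X12.000 Y7.000
G1 X10.830 Y10.214
G1 X7.869 Y11.924
G1 X4.500 Y11.330
G1 X2.301 Y8.710
G1 X2.301 Y5.290
G1 X4.500 Y2.670
G1 X7.869 Y2.076
G1 X10.830 Y3.786
G1 X12.000 Y7.000
; layer 3
G0 Z6.857
G0 X11.000 Y7.000
G1 X10.064 Y9.571
G1 X7.695 Y10.939
G1 X5.000 Y10.464
G1 X3.241 Y8.368
G1 X3.241 Y5.632
G1 X5.000 Y3.536
G1 X7.695 Y3.061
G1 X10.064 Y4.429
G1 X11.000 Y7.000
; layer 4
G0 Z9.143
G0 X10.000 Y7.000
G1 X9.298 Y8.929
G1 X7.521 Y9.955
G1 X5.500 Y9.598
G1 X4.181 Y8.026
G1 X4.181 Y5.974
G1 X5.500 Y4.402
G1 X7.521 Y4.045
G1 X9.298 Y5.071
G1 X10.000 Y7.000
; layer 5
G0 Z11.429
G0 X9.000 Y7.000
G1 X8.532 Y8.286
G1 X7.347 Y8.970
G1 X6.000 Y8.732
G1 X5.121 Y7.684
G1 X5.121 Y6.316
G1 X6.000 Y5.268
G1 X7.347 Y5.030
G1 X8.532 Y5.714
G1 X9.000 Y7.000
; layer 6
G0 Z13.714
G0 X8.000 Y7.000
G1 X7.766 Y7.643
G1 X7.174 Y7.985
G1 X6.500 Y7.866
G1 X6.060 Y7.342
G1 X6.060 Y6.658
G1 X6.500 Y6.134
G1 X7.174 Y6.015
G1 X7.766 Y6.357
G1 X8.000 Y7.000
M2 ; end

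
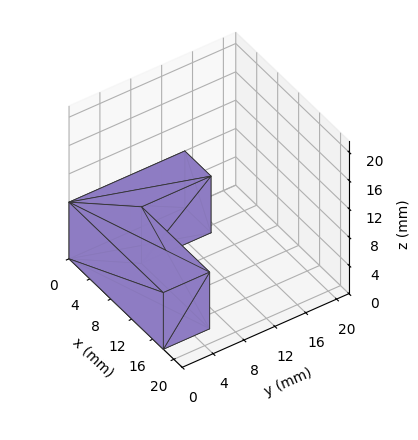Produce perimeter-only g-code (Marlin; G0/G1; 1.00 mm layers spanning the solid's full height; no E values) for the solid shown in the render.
Reading the render: the shape is an L-shaped prism: outer 18 × 15 mm, arm thicknesses ≈ 6 mm (horizontal) and 5 mm (vertical), extruded 8 mm in z (dimensions read to the nearest mm from the axis ticks). For the g-code, the solid's height is divided into equal slices at the stated Δz and each level perimeter traced with G1 moves after a G0 lift.

; perimeter-only toolpath
G21 ; units = mm
G90 ; absolute positioning
G28 ; home
; layer 1
G0 Z1.00
G0 X0.00 Y0.00
G1 X18.00 Y0.00
G1 X18.00 Y6.00
G1 X5.00 Y6.00
G1 X5.00 Y15.00
G1 X0.00 Y15.00
G1 X0.00 Y0.00
; layer 2
G0 Z2.00
G0 X0.00 Y0.00
G1 X18.00 Y0.00
G1 X18.00 Y6.00
G1 X5.00 Y6.00
G1 X5.00 Y15.00
G1 X0.00 Y15.00
G1 X0.00 Y0.00
; layer 3
G0 Z3.00
G0 X0.00 Y0.00
G1 X18.00 Y0.00
G1 X18.00 Y6.00
G1 X5.00 Y6.00
G1 X5.00 Y15.00
G1 X0.00 Y15.00
G1 X0.00 Y0.00
; layer 4
G0 Z4.00
G0 X0.00 Y0.00
G1 X18.00 Y0.00
G1 X18.00 Y6.00
G1 X5.00 Y6.00
G1 X5.00 Y15.00
G1 X0.00 Y15.00
G1 X0.00 Y0.00
; layer 5
G0 Z5.00
G0 X0.00 Y0.00
G1 X18.00 Y0.00
G1 X18.00 Y6.00
G1 X5.00 Y6.00
G1 X5.00 Y15.00
G1 X0.00 Y15.00
G1 X0.00 Y0.00
; layer 6
G0 Z6.00
G0 X0.00 Y0.00
G1 X18.00 Y0.00
G1 X18.00 Y6.00
G1 X5.00 Y6.00
G1 X5.00 Y15.00
G1 X0.00 Y15.00
G1 X0.00 Y0.00
; layer 7
G0 Z7.00
G0 X0.00 Y0.00
G1 X18.00 Y0.00
G1 X18.00 Y6.00
G1 X5.00 Y6.00
G1 X5.00 Y15.00
G1 X0.00 Y15.00
G1 X0.00 Y0.00
; layer 8
G0 Z8.00
G0 X0.00 Y0.00
G1 X18.00 Y0.00
G1 X18.00 Y6.00
G1 X5.00 Y6.00
G1 X5.00 Y15.00
G1 X0.00 Y15.00
G1 X0.00 Y0.00
M2 ; end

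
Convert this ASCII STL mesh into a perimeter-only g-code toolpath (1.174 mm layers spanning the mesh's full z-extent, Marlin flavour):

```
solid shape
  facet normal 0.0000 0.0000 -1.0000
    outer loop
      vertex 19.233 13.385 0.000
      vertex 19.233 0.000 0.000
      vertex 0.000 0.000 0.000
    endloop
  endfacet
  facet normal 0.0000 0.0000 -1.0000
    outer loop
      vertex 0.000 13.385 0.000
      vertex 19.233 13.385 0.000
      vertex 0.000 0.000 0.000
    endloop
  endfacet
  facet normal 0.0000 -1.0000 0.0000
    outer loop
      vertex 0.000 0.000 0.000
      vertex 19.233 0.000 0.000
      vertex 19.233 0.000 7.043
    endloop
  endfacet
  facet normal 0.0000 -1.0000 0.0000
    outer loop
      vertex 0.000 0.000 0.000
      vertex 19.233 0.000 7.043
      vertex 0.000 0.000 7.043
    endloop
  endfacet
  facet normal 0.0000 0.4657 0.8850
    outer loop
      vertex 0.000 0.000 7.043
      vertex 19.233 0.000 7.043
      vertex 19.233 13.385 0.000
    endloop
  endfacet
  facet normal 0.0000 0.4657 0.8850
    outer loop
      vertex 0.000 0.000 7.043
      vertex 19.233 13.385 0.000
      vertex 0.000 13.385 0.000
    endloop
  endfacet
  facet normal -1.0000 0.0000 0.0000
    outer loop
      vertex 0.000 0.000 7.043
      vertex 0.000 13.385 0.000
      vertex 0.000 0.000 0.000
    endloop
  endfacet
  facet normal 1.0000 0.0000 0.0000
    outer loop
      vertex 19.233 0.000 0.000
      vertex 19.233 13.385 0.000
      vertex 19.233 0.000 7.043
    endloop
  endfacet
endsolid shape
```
; perimeter-only toolpath
G21 ; units = mm
G90 ; absolute positioning
G28 ; home
; layer 1
G0 Z1.174
G0 X0.000 Y0.000
G1 X19.233 Y0.000
G1 X19.233 Y11.154
G1 X0.000 Y11.154
G1 X0.000 Y0.000
; layer 2
G0 Z2.348
G0 X0.000 Y0.000
G1 X19.233 Y0.000
G1 X19.233 Y8.923
G1 X0.000 Y8.923
G1 X0.000 Y0.000
; layer 3
G0 Z3.521
G0 X0.000 Y0.000
G1 X19.233 Y0.000
G1 X19.233 Y6.692
G1 X0.000 Y6.692
G1 X0.000 Y0.000
; layer 4
G0 Z4.695
G0 X0.000 Y0.000
G1 X19.233 Y0.000
G1 X19.233 Y4.462
G1 X0.000 Y4.462
G1 X0.000 Y0.000
; layer 5
G0 Z5.869
G0 X0.000 Y0.000
G1 X19.233 Y0.000
G1 X19.233 Y2.231
G1 X0.000 Y2.231
G1 X0.000 Y0.000
M2 ; end

The solid is a wedge (ramp): 19.2 × 13.4 mm base, rising to 7.04 mm along the y=0 edge and sloping linearly to z=0 at y=13.4. Slicing at Δz = 1.174 mm — 6 equal slices spanning the solid's height, so layer i sits at z = i·h/6 — gives 5 non-empty perimeters. Each is a 4-segment closed polygon; G0 lifts to the layer z and rapids to the start vertex, then G1 traces the edges. The cross-section shrinks linearly with z (the slice at the apex is degenerate and omitted).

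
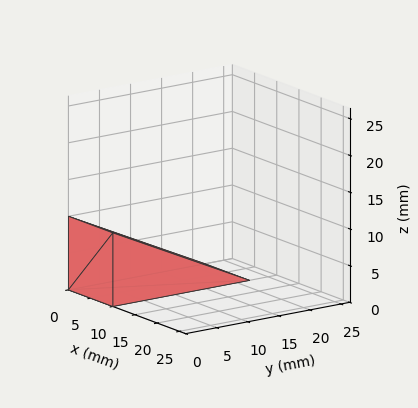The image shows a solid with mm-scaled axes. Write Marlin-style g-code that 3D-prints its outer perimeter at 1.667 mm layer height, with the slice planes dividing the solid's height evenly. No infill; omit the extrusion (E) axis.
Reading the render: the shape is a wedge (ramp): 10 × 22 mm base, rising to 10 mm along the y=0 edge and sloping linearly to z=0 at y=22 (dimensions read to the nearest mm from the axis ticks). For the g-code, the solid's height is divided into equal slices at the stated Δz and each level perimeter traced with G1 moves after a G0 lift.

; perimeter-only toolpath
G21 ; units = mm
G90 ; absolute positioning
G28 ; home
; layer 1
G0 Z1.667
G0 X0.000 Y0.000
G1 X10.000 Y0.000
G1 X10.000 Y18.333
G1 X0.000 Y18.333
G1 X0.000 Y0.000
; layer 2
G0 Z3.333
G0 X0.000 Y0.000
G1 X10.000 Y0.000
G1 X10.000 Y14.667
G1 X0.000 Y14.667
G1 X0.000 Y0.000
; layer 3
G0 Z5.000
G0 X0.000 Y0.000
G1 X10.000 Y0.000
G1 X10.000 Y11.000
G1 X0.000 Y11.000
G1 X0.000 Y0.000
; layer 4
G0 Z6.667
G0 X0.000 Y0.000
G1 X10.000 Y0.000
G1 X10.000 Y7.333
G1 X0.000 Y7.333
G1 X0.000 Y0.000
; layer 5
G0 Z8.333
G0 X0.000 Y0.000
G1 X10.000 Y0.000
G1 X10.000 Y3.667
G1 X0.000 Y3.667
G1 X0.000 Y0.000
M2 ; end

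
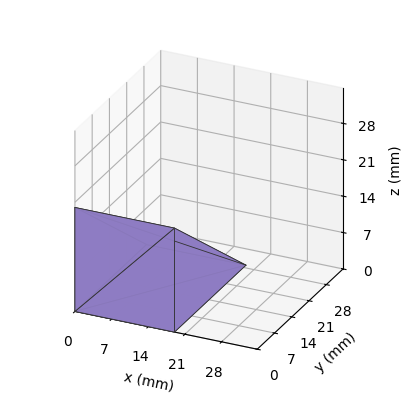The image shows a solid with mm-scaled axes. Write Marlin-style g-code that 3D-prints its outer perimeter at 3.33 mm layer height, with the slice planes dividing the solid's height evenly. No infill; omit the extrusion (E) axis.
Reading the render: the shape is a wedge (ramp): 19 × 29 mm base, rising to 20 mm along the y=0 edge and sloping linearly to z=0 at y=29 (dimensions read to the nearest mm from the axis ticks). For the g-code, the solid's height is divided into equal slices at the stated Δz and each level perimeter traced with G1 moves after a G0 lift.

; perimeter-only toolpath
G21 ; units = mm
G90 ; absolute positioning
G28 ; home
; layer 1
G0 Z3.33
G0 X0.00 Y0.00
G1 X19.00 Y0.00
G1 X19.00 Y24.17
G1 X0.00 Y24.17
G1 X0.00 Y0.00
; layer 2
G0 Z6.67
G0 X0.00 Y0.00
G1 X19.00 Y0.00
G1 X19.00 Y19.33
G1 X0.00 Y19.33
G1 X0.00 Y0.00
; layer 3
G0 Z10.00
G0 X0.00 Y0.00
G1 X19.00 Y0.00
G1 X19.00 Y14.50
G1 X0.00 Y14.50
G1 X0.00 Y0.00
; layer 4
G0 Z13.33
G0 X0.00 Y0.00
G1 X19.00 Y0.00
G1 X19.00 Y9.67
G1 X0.00 Y9.67
G1 X0.00 Y0.00
; layer 5
G0 Z16.67
G0 X0.00 Y0.00
G1 X19.00 Y0.00
G1 X19.00 Y4.83
G1 X0.00 Y4.83
G1 X0.00 Y0.00
M2 ; end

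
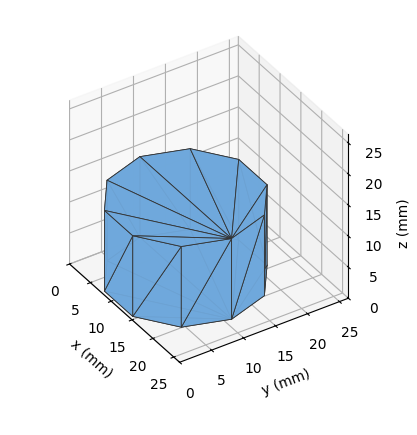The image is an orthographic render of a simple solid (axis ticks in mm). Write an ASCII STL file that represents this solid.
Reading the render: the shape is a regular 10-sided prism (a cylinder approximated with 10 flat sides), circumscribed radius ≈ 11 mm, height ≈ 13 mm (dimensions read to the nearest mm from the axis ticks). For the STL, each face is triangulated and given an outward normal.

solid part
  facet normal 0.0000 0.0000 -1.0000
    outer loop
      vertex 14.4 21.5 0.0
      vertex 19.9 17.5 0.0
      vertex 22.0 11.0 0.0
    endloop
  endfacet
  facet normal 0.0000 0.0000 -1.0000
    outer loop
      vertex 7.6 21.5 0.0
      vertex 14.4 21.5 0.0
      vertex 22.0 11.0 0.0
    endloop
  endfacet
  facet normal 0.0000 0.0000 -1.0000
    outer loop
      vertex 2.1 17.5 0.0
      vertex 7.6 21.5 0.0
      vertex 22.0 11.0 0.0
    endloop
  endfacet
  facet normal 0.0000 0.0000 -1.0000
    outer loop
      vertex 0.0 11.0 0.0
      vertex 2.1 17.5 0.0
      vertex 22.0 11.0 0.0
    endloop
  endfacet
  facet normal 0.0000 0.0000 -1.0000
    outer loop
      vertex 2.1 4.5 0.0
      vertex 0.0 11.0 0.0
      vertex 22.0 11.0 0.0
    endloop
  endfacet
  facet normal 0.0000 0.0000 -1.0000
    outer loop
      vertex 7.6 0.5 0.0
      vertex 2.1 4.5 0.0
      vertex 22.0 11.0 0.0
    endloop
  endfacet
  facet normal 0.0000 0.0000 -1.0000
    outer loop
      vertex 14.4 0.5 0.0
      vertex 7.6 0.5 0.0
      vertex 22.0 11.0 0.0
    endloop
  endfacet
  facet normal 0.0000 0.0000 -1.0000
    outer loop
      vertex 19.9 4.5 0.0
      vertex 14.4 0.5 0.0
      vertex 22.0 11.0 0.0
    endloop
  endfacet
  facet normal 0.0000 0.0000 1.0000
    outer loop
      vertex 22.0 11.0 13.0
      vertex 19.9 17.5 13.0
      vertex 14.4 21.5 13.0
    endloop
  endfacet
  facet normal 0.0000 0.0000 1.0000
    outer loop
      vertex 22.0 11.0 13.0
      vertex 14.4 21.5 13.0
      vertex 7.6 21.5 13.0
    endloop
  endfacet
  facet normal 0.0000 0.0000 1.0000
    outer loop
      vertex 22.0 11.0 13.0
      vertex 7.6 21.5 13.0
      vertex 2.1 17.5 13.0
    endloop
  endfacet
  facet normal 0.0000 0.0000 1.0000
    outer loop
      vertex 22.0 11.0 13.0
      vertex 2.1 17.5 13.0
      vertex 0.0 11.0 13.0
    endloop
  endfacet
  facet normal 0.0000 0.0000 1.0000
    outer loop
      vertex 22.0 11.0 13.0
      vertex 0.0 11.0 13.0
      vertex 2.1 4.5 13.0
    endloop
  endfacet
  facet normal 0.0000 0.0000 1.0000
    outer loop
      vertex 22.0 11.0 13.0
      vertex 2.1 4.5 13.0
      vertex 7.6 0.5 13.0
    endloop
  endfacet
  facet normal 0.0000 0.0000 1.0000
    outer loop
      vertex 22.0 11.0 13.0
      vertex 7.6 0.5 13.0
      vertex 14.4 0.5 13.0
    endloop
  endfacet
  facet normal 0.0000 0.0000 1.0000
    outer loop
      vertex 22.0 11.0 13.0
      vertex 14.4 0.5 13.0
      vertex 19.9 4.5 13.0
    endloop
  endfacet
  facet normal 0.9516 0.3074 0.0000
    outer loop
      vertex 22.0 11.0 0.0
      vertex 19.9 17.5 0.0
      vertex 19.9 17.5 13.0
    endloop
  endfacet
  facet normal 0.9516 0.3074 0.0000
    outer loop
      vertex 22.0 11.0 0.0
      vertex 19.9 17.5 13.0
      vertex 22.0 11.0 13.0
    endloop
  endfacet
  facet normal 0.5882 0.8087 0.0000
    outer loop
      vertex 19.9 17.5 0.0
      vertex 14.4 21.5 0.0
      vertex 14.4 21.5 13.0
    endloop
  endfacet
  facet normal 0.5882 0.8087 0.0000
    outer loop
      vertex 19.9 17.5 0.0
      vertex 14.4 21.5 13.0
      vertex 19.9 17.5 13.0
    endloop
  endfacet
  facet normal 0.0000 1.0000 0.0000
    outer loop
      vertex 14.4 21.5 0.0
      vertex 7.6 21.5 0.0
      vertex 7.6 21.5 13.0
    endloop
  endfacet
  facet normal 0.0000 1.0000 0.0000
    outer loop
      vertex 14.4 21.5 0.0
      vertex 7.6 21.5 13.0
      vertex 14.4 21.5 13.0
    endloop
  endfacet
  facet normal -0.5882 0.8087 0.0000
    outer loop
      vertex 7.6 21.5 0.0
      vertex 2.1 17.5 0.0
      vertex 2.1 17.5 13.0
    endloop
  endfacet
  facet normal -0.5882 0.8087 0.0000
    outer loop
      vertex 7.6 21.5 0.0
      vertex 2.1 17.5 13.0
      vertex 7.6 21.5 13.0
    endloop
  endfacet
  facet normal -0.9516 0.3074 0.0000
    outer loop
      vertex 2.1 17.5 0.0
      vertex 0.0 11.0 0.0
      vertex 0.0 11.0 13.0
    endloop
  endfacet
  facet normal -0.9516 0.3074 0.0000
    outer loop
      vertex 2.1 17.5 0.0
      vertex 0.0 11.0 13.0
      vertex 2.1 17.5 13.0
    endloop
  endfacet
  facet normal -0.9516 -0.3074 0.0000
    outer loop
      vertex 0.0 11.0 0.0
      vertex 2.1 4.5 0.0
      vertex 2.1 4.5 13.0
    endloop
  endfacet
  facet normal -0.9516 -0.3074 0.0000
    outer loop
      vertex 0.0 11.0 0.0
      vertex 2.1 4.5 13.0
      vertex 0.0 11.0 13.0
    endloop
  endfacet
  facet normal -0.5882 -0.8087 0.0000
    outer loop
      vertex 2.1 4.5 0.0
      vertex 7.6 0.5 0.0
      vertex 7.6 0.5 13.0
    endloop
  endfacet
  facet normal -0.5882 -0.8087 0.0000
    outer loop
      vertex 2.1 4.5 0.0
      vertex 7.6 0.5 13.0
      vertex 2.1 4.5 13.0
    endloop
  endfacet
  facet normal 0.0000 -1.0000 0.0000
    outer loop
      vertex 7.6 0.5 0.0
      vertex 14.4 0.5 0.0
      vertex 14.4 0.5 13.0
    endloop
  endfacet
  facet normal 0.0000 -1.0000 0.0000
    outer loop
      vertex 7.6 0.5 0.0
      vertex 14.4 0.5 13.0
      vertex 7.6 0.5 13.0
    endloop
  endfacet
  facet normal 0.5882 -0.8087 0.0000
    outer loop
      vertex 14.4 0.5 0.0
      vertex 19.9 4.5 0.0
      vertex 19.9 4.5 13.0
    endloop
  endfacet
  facet normal 0.5882 -0.8087 0.0000
    outer loop
      vertex 14.4 0.5 0.0
      vertex 19.9 4.5 13.0
      vertex 14.4 0.5 13.0
    endloop
  endfacet
  facet normal 0.9516 -0.3074 0.0000
    outer loop
      vertex 19.9 4.5 0.0
      vertex 22.0 11.0 0.0
      vertex 22.0 11.0 13.0
    endloop
  endfacet
  facet normal 0.9516 -0.3074 0.0000
    outer loop
      vertex 19.9 4.5 0.0
      vertex 22.0 11.0 13.0
      vertex 19.9 4.5 13.0
    endloop
  endfacet
endsolid part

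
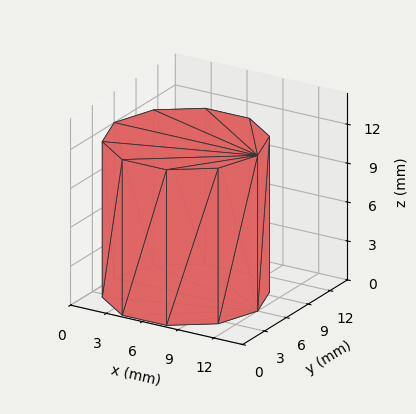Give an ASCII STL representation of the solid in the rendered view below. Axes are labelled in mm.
Reading the render: the shape is a regular 10-sided prism (a cylinder approximated with 10 flat sides), circumscribed radius ≈ 6 mm, height ≈ 12 mm (dimensions read to the nearest mm from the axis ticks). For the STL, each face is triangulated and given an outward normal.

solid part
  facet normal 0.0000 0.0000 -1.0000
    outer loop
      vertex 7.85 11.71 0.00
      vertex 10.85 9.53 0.00
      vertex 12.00 6.00 0.00
    endloop
  endfacet
  facet normal 0.0000 0.0000 -1.0000
    outer loop
      vertex 4.15 11.71 0.00
      vertex 7.85 11.71 0.00
      vertex 12.00 6.00 0.00
    endloop
  endfacet
  facet normal 0.0000 0.0000 -1.0000
    outer loop
      vertex 1.15 9.53 0.00
      vertex 4.15 11.71 0.00
      vertex 12.00 6.00 0.00
    endloop
  endfacet
  facet normal 0.0000 0.0000 -1.0000
    outer loop
      vertex 0.00 6.00 0.00
      vertex 1.15 9.53 0.00
      vertex 12.00 6.00 0.00
    endloop
  endfacet
  facet normal 0.0000 0.0000 -1.0000
    outer loop
      vertex 1.15 2.47 0.00
      vertex 0.00 6.00 0.00
      vertex 12.00 6.00 0.00
    endloop
  endfacet
  facet normal 0.0000 0.0000 -1.0000
    outer loop
      vertex 4.15 0.29 0.00
      vertex 1.15 2.47 0.00
      vertex 12.00 6.00 0.00
    endloop
  endfacet
  facet normal 0.0000 0.0000 -1.0000
    outer loop
      vertex 7.85 0.29 0.00
      vertex 4.15 0.29 0.00
      vertex 12.00 6.00 0.00
    endloop
  endfacet
  facet normal 0.0000 0.0000 -1.0000
    outer loop
      vertex 10.85 2.47 0.00
      vertex 7.85 0.29 0.00
      vertex 12.00 6.00 0.00
    endloop
  endfacet
  facet normal 0.0000 0.0000 1.0000
    outer loop
      vertex 12.00 6.00 12.00
      vertex 10.85 9.53 12.00
      vertex 7.85 11.71 12.00
    endloop
  endfacet
  facet normal 0.0000 0.0000 1.0000
    outer loop
      vertex 12.00 6.00 12.00
      vertex 7.85 11.71 12.00
      vertex 4.15 11.71 12.00
    endloop
  endfacet
  facet normal 0.0000 0.0000 1.0000
    outer loop
      vertex 12.00 6.00 12.00
      vertex 4.15 11.71 12.00
      vertex 1.15 9.53 12.00
    endloop
  endfacet
  facet normal 0.0000 0.0000 1.0000
    outer loop
      vertex 12.00 6.00 12.00
      vertex 1.15 9.53 12.00
      vertex 0.00 6.00 12.00
    endloop
  endfacet
  facet normal 0.0000 0.0000 1.0000
    outer loop
      vertex 12.00 6.00 12.00
      vertex 0.00 6.00 12.00
      vertex 1.15 2.47 12.00
    endloop
  endfacet
  facet normal 0.0000 0.0000 1.0000
    outer loop
      vertex 12.00 6.00 12.00
      vertex 1.15 2.47 12.00
      vertex 4.15 0.29 12.00
    endloop
  endfacet
  facet normal 0.0000 0.0000 1.0000
    outer loop
      vertex 12.00 6.00 12.00
      vertex 4.15 0.29 12.00
      vertex 7.85 0.29 12.00
    endloop
  endfacet
  facet normal 0.0000 0.0000 1.0000
    outer loop
      vertex 12.00 6.00 12.00
      vertex 7.85 0.29 12.00
      vertex 10.85 2.47 12.00
    endloop
  endfacet
  facet normal 0.9508 0.3098 0.0000
    outer loop
      vertex 12.00 6.00 0.00
      vertex 10.85 9.53 0.00
      vertex 10.85 9.53 12.00
    endloop
  endfacet
  facet normal 0.9508 0.3098 0.0000
    outer loop
      vertex 12.00 6.00 0.00
      vertex 10.85 9.53 12.00
      vertex 12.00 6.00 12.00
    endloop
  endfacet
  facet normal 0.5879 0.8090 0.0000
    outer loop
      vertex 10.85 9.53 0.00
      vertex 7.85 11.71 0.00
      vertex 7.85 11.71 12.00
    endloop
  endfacet
  facet normal 0.5879 0.8090 0.0000
    outer loop
      vertex 10.85 9.53 0.00
      vertex 7.85 11.71 12.00
      vertex 10.85 9.53 12.00
    endloop
  endfacet
  facet normal 0.0000 1.0000 0.0000
    outer loop
      vertex 7.85 11.71 0.00
      vertex 4.15 11.71 0.00
      vertex 4.15 11.71 12.00
    endloop
  endfacet
  facet normal 0.0000 1.0000 0.0000
    outer loop
      vertex 7.85 11.71 0.00
      vertex 4.15 11.71 12.00
      vertex 7.85 11.71 12.00
    endloop
  endfacet
  facet normal -0.5879 0.8090 0.0000
    outer loop
      vertex 4.15 11.71 0.00
      vertex 1.15 9.53 0.00
      vertex 1.15 9.53 12.00
    endloop
  endfacet
  facet normal -0.5879 0.8090 0.0000
    outer loop
      vertex 4.15 11.71 0.00
      vertex 1.15 9.53 12.00
      vertex 4.15 11.71 12.00
    endloop
  endfacet
  facet normal -0.9508 0.3098 0.0000
    outer loop
      vertex 1.15 9.53 0.00
      vertex 0.00 6.00 0.00
      vertex 0.00 6.00 12.00
    endloop
  endfacet
  facet normal -0.9508 0.3098 0.0000
    outer loop
      vertex 1.15 9.53 0.00
      vertex 0.00 6.00 12.00
      vertex 1.15 9.53 12.00
    endloop
  endfacet
  facet normal -0.9508 -0.3098 0.0000
    outer loop
      vertex 0.00 6.00 0.00
      vertex 1.15 2.47 0.00
      vertex 1.15 2.47 12.00
    endloop
  endfacet
  facet normal -0.9508 -0.3098 0.0000
    outer loop
      vertex 0.00 6.00 0.00
      vertex 1.15 2.47 12.00
      vertex 0.00 6.00 12.00
    endloop
  endfacet
  facet normal -0.5879 -0.8090 0.0000
    outer loop
      vertex 1.15 2.47 0.00
      vertex 4.15 0.29 0.00
      vertex 4.15 0.29 12.00
    endloop
  endfacet
  facet normal -0.5879 -0.8090 0.0000
    outer loop
      vertex 1.15 2.47 0.00
      vertex 4.15 0.29 12.00
      vertex 1.15 2.47 12.00
    endloop
  endfacet
  facet normal 0.0000 -1.0000 0.0000
    outer loop
      vertex 4.15 0.29 0.00
      vertex 7.85 0.29 0.00
      vertex 7.85 0.29 12.00
    endloop
  endfacet
  facet normal 0.0000 -1.0000 0.0000
    outer loop
      vertex 4.15 0.29 0.00
      vertex 7.85 0.29 12.00
      vertex 4.15 0.29 12.00
    endloop
  endfacet
  facet normal 0.5879 -0.8090 0.0000
    outer loop
      vertex 7.85 0.29 0.00
      vertex 10.85 2.47 0.00
      vertex 10.85 2.47 12.00
    endloop
  endfacet
  facet normal 0.5879 -0.8090 0.0000
    outer loop
      vertex 7.85 0.29 0.00
      vertex 10.85 2.47 12.00
      vertex 7.85 0.29 12.00
    endloop
  endfacet
  facet normal 0.9508 -0.3098 0.0000
    outer loop
      vertex 10.85 2.47 0.00
      vertex 12.00 6.00 0.00
      vertex 12.00 6.00 12.00
    endloop
  endfacet
  facet normal 0.9508 -0.3098 0.0000
    outer loop
      vertex 10.85 2.47 0.00
      vertex 12.00 6.00 12.00
      vertex 10.85 2.47 12.00
    endloop
  endfacet
endsolid part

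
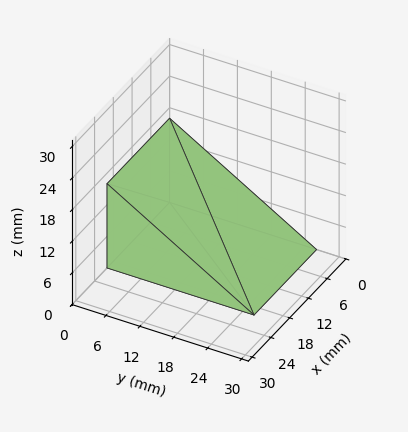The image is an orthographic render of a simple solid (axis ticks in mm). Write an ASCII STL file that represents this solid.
Reading the render: the shape is a wedge (ramp): 20 × 26 mm base, rising to 16 mm along the y=0 edge and sloping linearly to z=0 at y=26 (dimensions read to the nearest mm from the axis ticks). For the STL, each face is triangulated and given an outward normal.

solid part
  facet normal 0.0000 0.0000 -1.0000
    outer loop
      vertex 20.00 26.00 0.00
      vertex 20.00 0.00 0.00
      vertex 0.00 0.00 0.00
    endloop
  endfacet
  facet normal 0.0000 0.0000 -1.0000
    outer loop
      vertex 0.00 26.00 0.00
      vertex 20.00 26.00 0.00
      vertex 0.00 0.00 0.00
    endloop
  endfacet
  facet normal 0.0000 -1.0000 0.0000
    outer loop
      vertex 0.00 0.00 0.00
      vertex 20.00 0.00 0.00
      vertex 20.00 0.00 16.00
    endloop
  endfacet
  facet normal 0.0000 -1.0000 0.0000
    outer loop
      vertex 0.00 0.00 0.00
      vertex 20.00 0.00 16.00
      vertex 0.00 0.00 16.00
    endloop
  endfacet
  facet normal 0.0000 0.5241 0.8517
    outer loop
      vertex 0.00 0.00 16.00
      vertex 20.00 0.00 16.00
      vertex 20.00 26.00 0.00
    endloop
  endfacet
  facet normal 0.0000 0.5241 0.8517
    outer loop
      vertex 0.00 0.00 16.00
      vertex 20.00 26.00 0.00
      vertex 0.00 26.00 0.00
    endloop
  endfacet
  facet normal -1.0000 0.0000 0.0000
    outer loop
      vertex 0.00 0.00 16.00
      vertex 0.00 26.00 0.00
      vertex 0.00 0.00 0.00
    endloop
  endfacet
  facet normal 1.0000 0.0000 0.0000
    outer loop
      vertex 20.00 0.00 0.00
      vertex 20.00 26.00 0.00
      vertex 20.00 0.00 16.00
    endloop
  endfacet
endsolid part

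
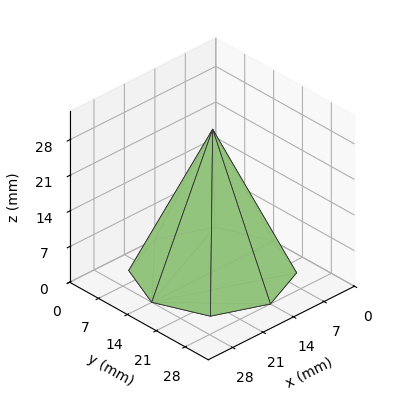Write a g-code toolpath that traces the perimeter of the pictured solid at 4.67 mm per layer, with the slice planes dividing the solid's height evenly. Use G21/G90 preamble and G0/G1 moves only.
Reading the render: the shape is a regular 8-sided pyramid, base circumscribed radius ≈ 14 mm, apex at z ≈ 28 mm (dimensions read to the nearest mm from the axis ticks). For the g-code, the solid's height is divided into equal slices at the stated Δz and each level perimeter traced with G1 moves after a G0 lift.

; perimeter-only toolpath
G21 ; units = mm
G90 ; absolute positioning
G28 ; home
; layer 1
G0 Z4.67
G0 X25.67 Y14.00
G1 X22.25 Y22.25
G1 X14.00 Y25.67
G1 X5.75 Y22.25
G1 X2.33 Y14.00
G1 X5.75 Y5.75
G1 X14.00 Y2.33
G1 X22.25 Y5.75
G1 X25.67 Y14.00
; layer 2
G0 Z9.33
G0 X23.33 Y14.00
G1 X20.60 Y20.60
G1 X14.00 Y23.33
G1 X7.40 Y20.60
G1 X4.67 Y14.00
G1 X7.40 Y7.40
G1 X14.00 Y4.67
G1 X20.60 Y7.40
G1 X23.33 Y14.00
; layer 3
G0 Z14.00
G0 X21.00 Y14.00
G1 X18.95 Y18.95
G1 X14.00 Y21.00
G1 X9.05 Y18.95
G1 X7.00 Y14.00
G1 X9.05 Y9.05
G1 X14.00 Y7.00
G1 X18.95 Y9.05
G1 X21.00 Y14.00
; layer 4
G0 Z18.67
G0 X18.67 Y14.00
G1 X17.30 Y17.30
G1 X14.00 Y18.67
G1 X10.70 Y17.30
G1 X9.33 Y14.00
G1 X10.70 Y10.70
G1 X14.00 Y9.33
G1 X17.30 Y10.70
G1 X18.67 Y14.00
; layer 5
G0 Z23.33
G0 X16.33 Y14.00
G1 X15.65 Y15.65
G1 X14.00 Y16.33
G1 X12.35 Y15.65
G1 X11.67 Y14.00
G1 X12.35 Y12.35
G1 X14.00 Y11.67
G1 X15.65 Y12.35
G1 X16.33 Y14.00
M2 ; end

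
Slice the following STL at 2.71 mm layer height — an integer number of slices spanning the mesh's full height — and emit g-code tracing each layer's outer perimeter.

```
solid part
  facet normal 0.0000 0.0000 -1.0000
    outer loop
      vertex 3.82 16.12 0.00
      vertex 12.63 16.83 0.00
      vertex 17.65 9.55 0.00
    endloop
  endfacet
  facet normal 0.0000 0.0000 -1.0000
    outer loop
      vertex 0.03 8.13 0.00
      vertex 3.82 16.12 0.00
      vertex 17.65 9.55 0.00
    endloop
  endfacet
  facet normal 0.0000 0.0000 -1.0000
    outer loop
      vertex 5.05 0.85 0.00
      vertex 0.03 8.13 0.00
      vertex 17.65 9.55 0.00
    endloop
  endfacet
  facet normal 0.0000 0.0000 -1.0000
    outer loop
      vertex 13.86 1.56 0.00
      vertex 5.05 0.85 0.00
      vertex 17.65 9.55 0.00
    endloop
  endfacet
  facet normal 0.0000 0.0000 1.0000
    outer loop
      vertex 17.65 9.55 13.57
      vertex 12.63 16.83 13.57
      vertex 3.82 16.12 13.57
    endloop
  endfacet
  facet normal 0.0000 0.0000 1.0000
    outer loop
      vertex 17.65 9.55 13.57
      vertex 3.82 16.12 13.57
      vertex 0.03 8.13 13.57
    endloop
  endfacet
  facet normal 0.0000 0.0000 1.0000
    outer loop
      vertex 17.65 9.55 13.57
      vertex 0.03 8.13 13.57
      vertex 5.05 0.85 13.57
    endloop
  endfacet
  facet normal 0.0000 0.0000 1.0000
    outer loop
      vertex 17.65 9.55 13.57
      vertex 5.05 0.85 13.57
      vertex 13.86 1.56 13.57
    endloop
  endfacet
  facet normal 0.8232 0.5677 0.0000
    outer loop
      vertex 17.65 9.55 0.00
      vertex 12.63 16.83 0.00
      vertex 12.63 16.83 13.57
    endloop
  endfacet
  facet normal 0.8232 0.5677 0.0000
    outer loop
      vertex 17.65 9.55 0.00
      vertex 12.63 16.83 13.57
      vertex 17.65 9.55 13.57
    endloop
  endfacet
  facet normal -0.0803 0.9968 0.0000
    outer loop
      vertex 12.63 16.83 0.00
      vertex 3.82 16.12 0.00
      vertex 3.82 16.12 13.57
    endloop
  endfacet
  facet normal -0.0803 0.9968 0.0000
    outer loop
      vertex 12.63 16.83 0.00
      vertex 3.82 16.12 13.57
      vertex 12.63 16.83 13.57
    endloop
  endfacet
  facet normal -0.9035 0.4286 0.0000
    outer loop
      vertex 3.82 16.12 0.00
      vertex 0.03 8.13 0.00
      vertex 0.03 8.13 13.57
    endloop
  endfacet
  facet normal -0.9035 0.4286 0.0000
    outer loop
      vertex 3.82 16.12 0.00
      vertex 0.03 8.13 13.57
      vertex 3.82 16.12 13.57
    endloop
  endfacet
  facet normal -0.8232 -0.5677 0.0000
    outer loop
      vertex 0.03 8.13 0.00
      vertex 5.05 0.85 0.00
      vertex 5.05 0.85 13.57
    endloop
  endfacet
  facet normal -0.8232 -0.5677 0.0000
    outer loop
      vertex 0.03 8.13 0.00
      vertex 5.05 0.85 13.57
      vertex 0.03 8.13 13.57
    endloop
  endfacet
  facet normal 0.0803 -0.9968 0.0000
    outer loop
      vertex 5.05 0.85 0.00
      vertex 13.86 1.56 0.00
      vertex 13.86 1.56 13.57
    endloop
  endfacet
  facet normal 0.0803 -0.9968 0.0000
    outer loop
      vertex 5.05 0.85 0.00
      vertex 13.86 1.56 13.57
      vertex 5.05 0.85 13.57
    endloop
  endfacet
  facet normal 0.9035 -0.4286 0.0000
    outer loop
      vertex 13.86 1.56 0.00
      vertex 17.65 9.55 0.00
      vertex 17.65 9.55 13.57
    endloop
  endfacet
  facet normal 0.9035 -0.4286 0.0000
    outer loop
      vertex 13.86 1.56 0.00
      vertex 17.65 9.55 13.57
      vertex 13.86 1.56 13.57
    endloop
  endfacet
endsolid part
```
; perimeter-only toolpath
G21 ; units = mm
G90 ; absolute positioning
G28 ; home
; layer 1
G0 Z2.71
G0 X17.65 Y9.55
G1 X12.63 Y16.83
G1 X3.82 Y16.12
G1 X0.03 Y8.13
G1 X5.05 Y0.85
G1 X13.86 Y1.56
G1 X17.65 Y9.55
; layer 2
G0 Z5.43
G0 X17.65 Y9.55
G1 X12.63 Y16.83
G1 X3.82 Y16.12
G1 X0.03 Y8.13
G1 X5.05 Y0.85
G1 X13.86 Y1.56
G1 X17.65 Y9.55
; layer 3
G0 Z8.14
G0 X17.65 Y9.55
G1 X12.63 Y16.83
G1 X3.82 Y16.12
G1 X0.03 Y8.13
G1 X5.05 Y0.85
G1 X13.86 Y1.56
G1 X17.65 Y9.55
; layer 4
G0 Z10.86
G0 X17.65 Y9.55
G1 X12.63 Y16.83
G1 X3.82 Y16.12
G1 X0.03 Y8.13
G1 X5.05 Y0.85
G1 X13.86 Y1.56
G1 X17.65 Y9.55
; layer 5
G0 Z13.57
G0 X17.65 Y9.55
G1 X12.63 Y16.83
G1 X3.82 Y16.12
G1 X0.03 Y8.13
G1 X5.05 Y0.85
G1 X13.86 Y1.56
G1 X17.65 Y9.55
M2 ; end

The solid is a regular 6-sided prism (a cylinder approximated with 6 flat sides), circumscribed radius ≈ 8.84 mm, height ≈ 13.6 mm. Slicing at Δz = 2.71 mm — 5 equal slices spanning the solid's height, so layer i sits at z = i·h/5 — gives 5 non-empty perimeters. Each is a 6-segment closed polygon; G0 lifts to the layer z and rapids to the start vertex, then G1 traces the edges.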